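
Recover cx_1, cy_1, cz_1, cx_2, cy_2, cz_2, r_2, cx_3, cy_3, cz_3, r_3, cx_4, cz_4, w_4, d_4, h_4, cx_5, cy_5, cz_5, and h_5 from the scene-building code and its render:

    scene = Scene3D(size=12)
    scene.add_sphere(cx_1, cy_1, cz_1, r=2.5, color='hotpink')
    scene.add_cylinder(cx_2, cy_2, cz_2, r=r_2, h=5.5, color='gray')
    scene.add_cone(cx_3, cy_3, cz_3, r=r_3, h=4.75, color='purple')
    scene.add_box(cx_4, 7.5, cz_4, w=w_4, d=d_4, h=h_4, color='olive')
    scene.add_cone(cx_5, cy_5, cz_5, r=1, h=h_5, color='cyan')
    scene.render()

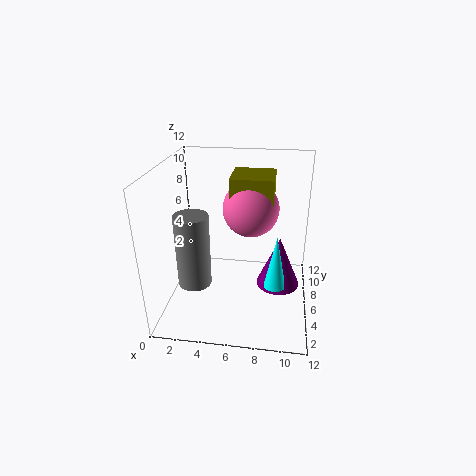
cx_1 = 6.75, cy_1 = 8.75, cz_1 = 7.5, cx_2 = 3.25, cy_2 = 2.25, cz_2 = 4, r_2 = 1.25, cx_3 = 9.5, cy_3 = 8.25, cz_3 = 0.25, r_3 = 2, cx_4 = 5, cz_4 = 8.25, w_4 = 3.75, d_4 = 3.75, h_4 = 2.25, cx_5 = 9.25, cy_5 = 7, cz_5 = 0.75, h_5 = 5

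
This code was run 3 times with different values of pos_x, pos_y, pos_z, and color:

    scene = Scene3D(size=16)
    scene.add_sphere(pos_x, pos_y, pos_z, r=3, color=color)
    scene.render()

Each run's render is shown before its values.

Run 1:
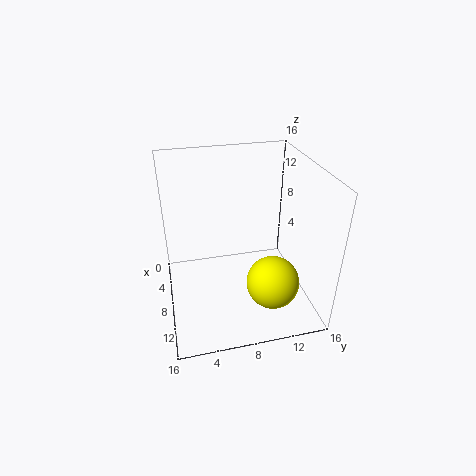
pos_x = 10.5
pos_y = 11.5
pos_z = 3
color = 'yellow'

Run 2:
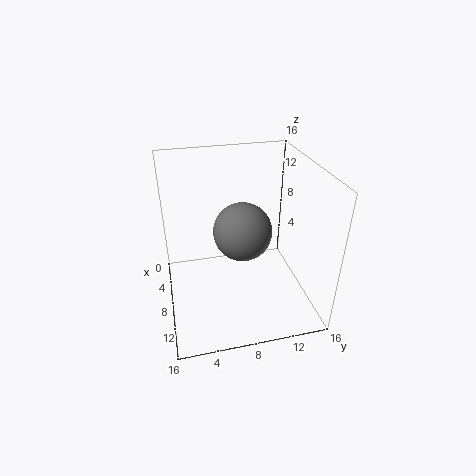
pos_x = 10
pos_y = 8
pos_z = 10
color = 'gray'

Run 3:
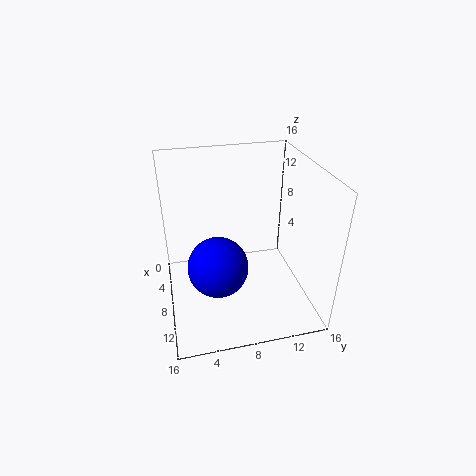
pos_x = 12
pos_y = 5
pos_z = 7.5
color = 'blue'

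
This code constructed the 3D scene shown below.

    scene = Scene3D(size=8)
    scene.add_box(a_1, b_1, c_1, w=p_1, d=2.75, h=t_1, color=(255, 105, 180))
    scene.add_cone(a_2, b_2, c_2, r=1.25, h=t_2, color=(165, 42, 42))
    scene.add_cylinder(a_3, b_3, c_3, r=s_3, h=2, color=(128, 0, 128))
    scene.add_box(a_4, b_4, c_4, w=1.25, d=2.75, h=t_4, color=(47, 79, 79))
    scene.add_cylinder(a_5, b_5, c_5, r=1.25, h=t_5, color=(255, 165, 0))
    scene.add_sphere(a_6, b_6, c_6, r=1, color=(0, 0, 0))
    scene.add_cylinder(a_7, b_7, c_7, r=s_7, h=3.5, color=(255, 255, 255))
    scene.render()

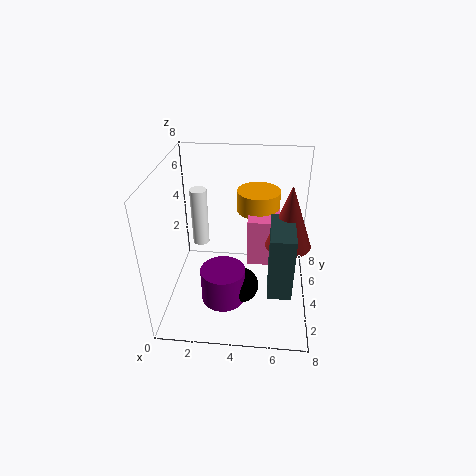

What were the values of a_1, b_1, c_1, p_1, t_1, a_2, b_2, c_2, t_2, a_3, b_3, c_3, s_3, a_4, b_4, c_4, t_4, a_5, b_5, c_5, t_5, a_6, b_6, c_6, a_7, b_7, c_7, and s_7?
a_1 = 4.5
b_1 = 4
c_1 = 2.25
p_1 = 1.75
t_1 = 2.75
a_2 = 6.75
b_2 = 4
c_2 = 3.75
t_2 = 3.5
a_3 = 3.25
b_3 = 3
c_3 = 0.5
s_3 = 1.25
a_4 = 5.75
b_4 = 1.5
c_4 = 2
t_4 = 3.5
a_5 = 5
b_5 = 6
c_5 = 4.75
t_5 = 1.25
a_6 = 4.25
b_6 = 3.25
c_6 = 1.25
a_7 = 1.5
b_7 = 5.75
c_7 = 2.5
s_7 = 0.5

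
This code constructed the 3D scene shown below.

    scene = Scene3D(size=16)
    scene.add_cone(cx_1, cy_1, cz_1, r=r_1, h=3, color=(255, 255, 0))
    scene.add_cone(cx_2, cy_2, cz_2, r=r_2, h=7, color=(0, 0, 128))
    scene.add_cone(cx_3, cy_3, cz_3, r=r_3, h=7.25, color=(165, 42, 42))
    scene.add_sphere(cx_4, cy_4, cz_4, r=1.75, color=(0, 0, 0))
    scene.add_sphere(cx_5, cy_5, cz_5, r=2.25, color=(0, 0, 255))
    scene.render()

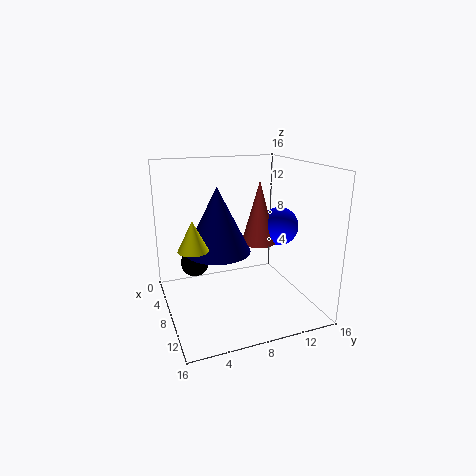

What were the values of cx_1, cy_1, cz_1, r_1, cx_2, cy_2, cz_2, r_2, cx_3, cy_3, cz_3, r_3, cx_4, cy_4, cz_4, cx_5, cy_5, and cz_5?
cx_1 = 11, cy_1 = 2.25, cz_1 = 8.5, r_1 = 1.5, cx_2 = 8.5, cy_2 = 5.5, cz_2 = 7, r_2 = 3.5, cx_3 = 7, cy_3 = 11, cz_3 = 6.75, r_3 = 2, cx_4 = 2.5, cy_4 = 4.25, cz_4 = 3.25, cx_5 = 7.25, cy_5 = 13.5, cz_5 = 8.5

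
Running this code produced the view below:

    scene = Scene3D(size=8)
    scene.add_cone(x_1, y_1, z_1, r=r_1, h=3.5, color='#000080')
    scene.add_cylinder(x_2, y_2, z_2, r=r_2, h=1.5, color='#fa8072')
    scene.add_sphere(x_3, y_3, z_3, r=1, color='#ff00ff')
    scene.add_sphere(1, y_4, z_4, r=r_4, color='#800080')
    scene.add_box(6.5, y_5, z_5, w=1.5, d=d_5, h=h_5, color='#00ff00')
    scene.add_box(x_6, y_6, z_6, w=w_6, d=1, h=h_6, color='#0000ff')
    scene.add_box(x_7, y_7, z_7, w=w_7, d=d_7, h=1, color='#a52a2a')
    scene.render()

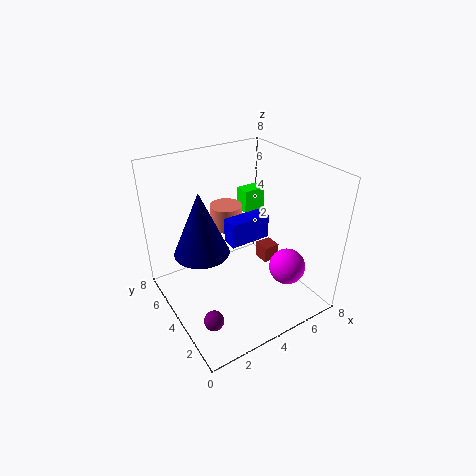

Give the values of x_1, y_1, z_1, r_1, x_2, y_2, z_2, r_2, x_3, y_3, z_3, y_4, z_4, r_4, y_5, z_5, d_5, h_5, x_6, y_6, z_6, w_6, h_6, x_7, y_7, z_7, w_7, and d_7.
x_1 = 2, y_1 = 4.5, z_1 = 3.5, r_1 = 1.5, x_2 = 5, y_2 = 7, z_2 = 3, r_2 = 1, x_3 = 6, y_3 = 2, z_3 = 2.5, y_4 = 1.5, z_4 = 1.5, r_4 = 0.5, y_5 = 7, z_5 = 3.5, d_5 = 1, h_5 = 1.5, x_6 = 4, y_6 = 4.5, z_6 = 3, w_6 = 2.5, h_6 = 1.5, x_7 = 6, y_7 = 4, z_7 = 1.5, w_7 = 1, d_7 = 1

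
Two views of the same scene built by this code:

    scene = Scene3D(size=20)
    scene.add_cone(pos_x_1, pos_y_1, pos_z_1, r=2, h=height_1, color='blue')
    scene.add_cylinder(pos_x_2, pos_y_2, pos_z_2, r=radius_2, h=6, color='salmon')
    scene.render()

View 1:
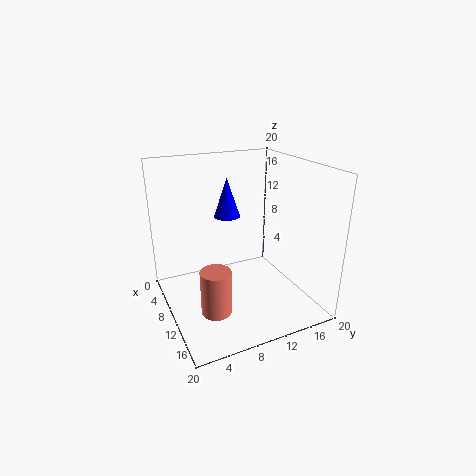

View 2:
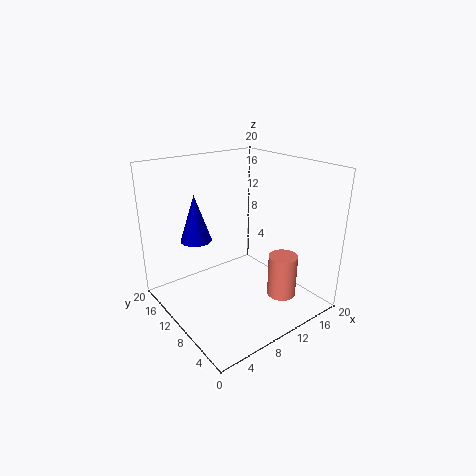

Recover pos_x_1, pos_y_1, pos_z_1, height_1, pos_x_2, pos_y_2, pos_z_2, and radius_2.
pos_x_1 = 4; pos_y_1 = 11; pos_z_1 = 11; height_1 = 6; pos_x_2 = 14; pos_y_2 = 5; pos_z_2 = 2; radius_2 = 2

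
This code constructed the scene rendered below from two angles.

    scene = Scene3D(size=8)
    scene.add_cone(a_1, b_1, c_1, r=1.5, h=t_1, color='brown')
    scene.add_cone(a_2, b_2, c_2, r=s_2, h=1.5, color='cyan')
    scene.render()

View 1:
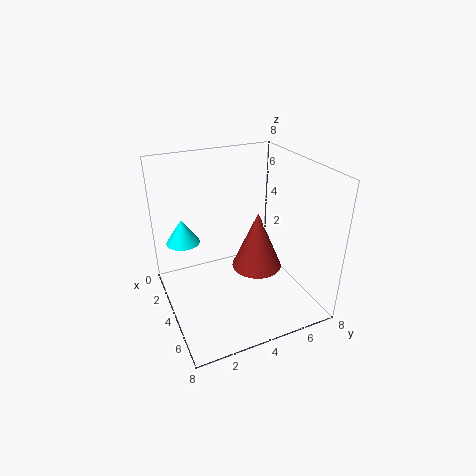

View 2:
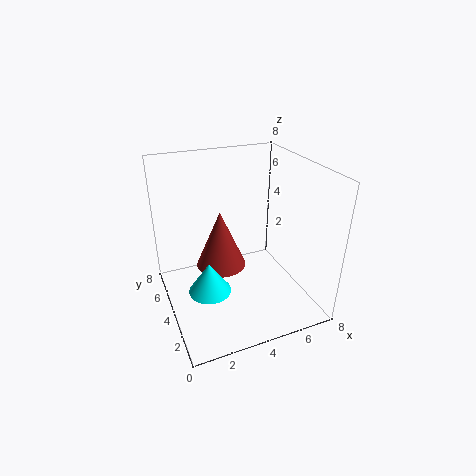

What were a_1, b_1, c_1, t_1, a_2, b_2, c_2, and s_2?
a_1 = 3.5; b_1 = 5.5; c_1 = 1.5; t_1 = 3.5; a_2 = 1.5; b_2 = 1.5; c_2 = 3; s_2 = 1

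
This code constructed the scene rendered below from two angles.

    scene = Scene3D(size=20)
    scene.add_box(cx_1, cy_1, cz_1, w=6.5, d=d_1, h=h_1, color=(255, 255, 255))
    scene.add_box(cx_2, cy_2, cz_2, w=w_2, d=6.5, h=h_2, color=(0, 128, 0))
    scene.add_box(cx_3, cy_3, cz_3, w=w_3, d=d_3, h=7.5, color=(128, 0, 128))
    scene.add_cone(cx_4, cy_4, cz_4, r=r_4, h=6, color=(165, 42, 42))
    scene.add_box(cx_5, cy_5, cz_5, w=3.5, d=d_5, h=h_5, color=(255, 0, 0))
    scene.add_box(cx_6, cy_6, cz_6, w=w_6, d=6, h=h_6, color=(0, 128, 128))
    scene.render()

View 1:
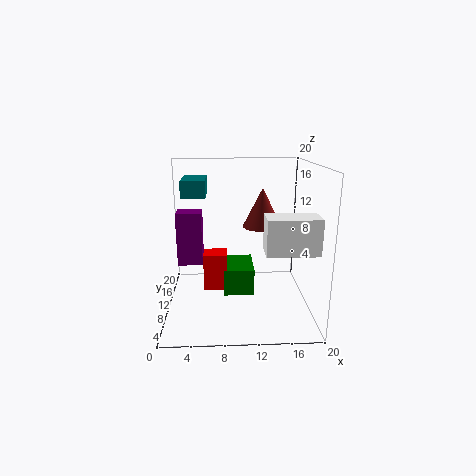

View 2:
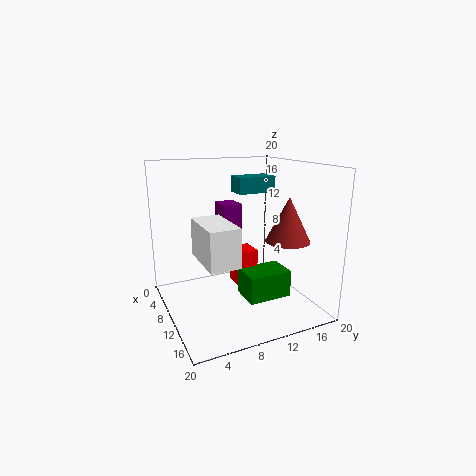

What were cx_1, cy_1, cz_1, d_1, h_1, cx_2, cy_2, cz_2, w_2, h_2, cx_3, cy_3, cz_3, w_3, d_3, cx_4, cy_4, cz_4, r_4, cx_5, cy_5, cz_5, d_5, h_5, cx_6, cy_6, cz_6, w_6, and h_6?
cx_1 = 13; cy_1 = 2.5; cz_1 = 10; d_1 = 3.5; h_1 = 4.5; cx_2 = 8; cy_2 = 11; cz_2 = 0.5; w_2 = 4.5; h_2 = 4; cx_3 = 1.5; cy_3 = 10; cz_3 = 6; w_3 = 3.5; d_3 = 3; cx_4 = 14; cy_4 = 15.5; cz_4 = 10; r_4 = 3; cx_5 = 5; cy_5 = 11; cz_5 = 1.5; d_5 = 3; h_5 = 5.5; cx_6 = 2; cy_6 = 12.5; cz_6 = 15; w_6 = 3.5; h_6 = 2.5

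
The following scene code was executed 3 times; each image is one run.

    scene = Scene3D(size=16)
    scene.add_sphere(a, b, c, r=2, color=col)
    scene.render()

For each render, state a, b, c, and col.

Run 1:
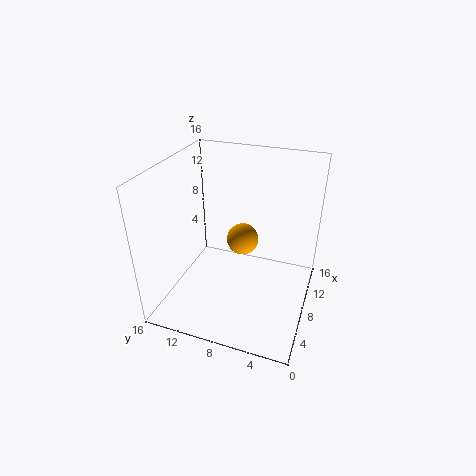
a = 12.5; b = 9; c = 5; col = 'orange'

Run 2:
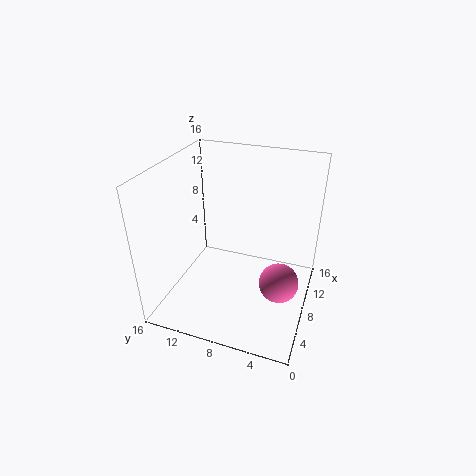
a = 5; b = 2.5; c = 5.5; col = 'hotpink'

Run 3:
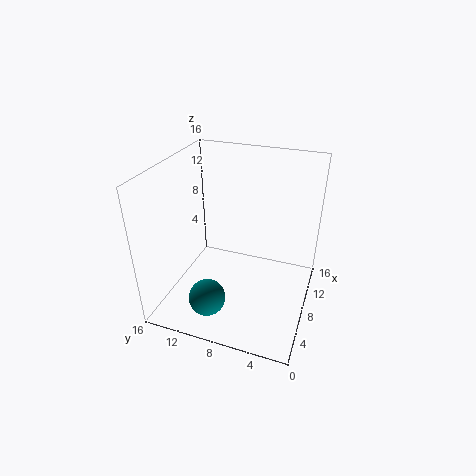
a = 3.5; b = 10; c = 2.5; col = 'teal'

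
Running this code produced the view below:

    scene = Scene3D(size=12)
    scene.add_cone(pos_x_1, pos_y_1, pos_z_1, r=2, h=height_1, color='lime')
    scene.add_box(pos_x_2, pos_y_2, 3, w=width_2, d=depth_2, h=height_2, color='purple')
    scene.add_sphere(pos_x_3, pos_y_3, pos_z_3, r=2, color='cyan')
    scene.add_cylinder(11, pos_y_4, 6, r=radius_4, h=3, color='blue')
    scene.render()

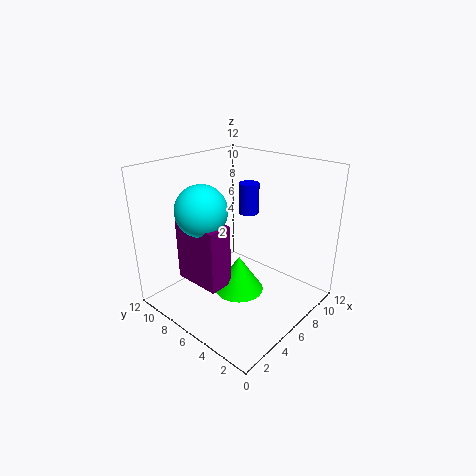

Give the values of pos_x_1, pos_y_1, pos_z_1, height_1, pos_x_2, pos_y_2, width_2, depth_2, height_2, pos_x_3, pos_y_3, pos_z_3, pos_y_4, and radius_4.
pos_x_1 = 5; pos_y_1 = 5; pos_z_1 = 2; height_1 = 3; pos_x_2 = 2; pos_y_2 = 5; width_2 = 2; depth_2 = 4; height_2 = 5; pos_x_3 = 3; pos_y_3 = 7; pos_z_3 = 9; pos_y_4 = 9; radius_4 = 1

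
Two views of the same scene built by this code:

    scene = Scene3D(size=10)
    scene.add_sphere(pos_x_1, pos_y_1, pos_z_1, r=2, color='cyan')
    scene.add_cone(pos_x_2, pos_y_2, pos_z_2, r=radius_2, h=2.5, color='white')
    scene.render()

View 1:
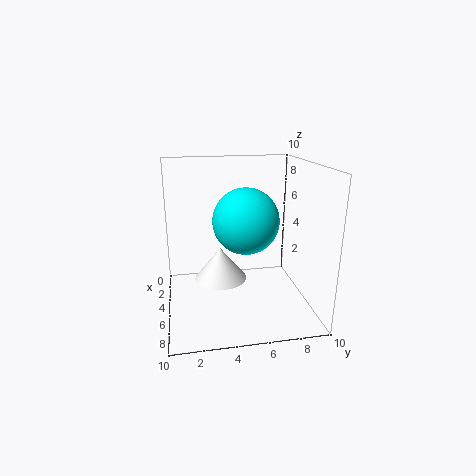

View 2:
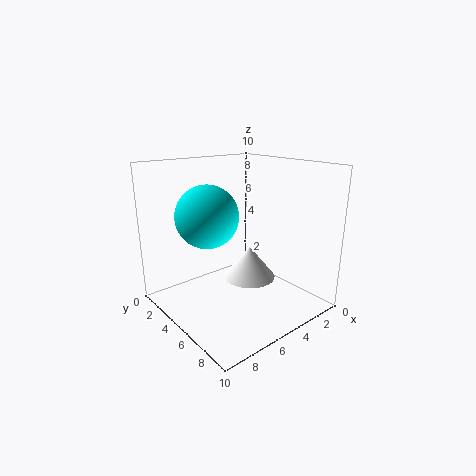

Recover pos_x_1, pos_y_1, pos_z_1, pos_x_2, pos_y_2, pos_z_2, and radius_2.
pos_x_1 = 7.5; pos_y_1 = 5; pos_z_1 = 7; pos_x_2 = 3; pos_y_2 = 4; pos_z_2 = 1; radius_2 = 2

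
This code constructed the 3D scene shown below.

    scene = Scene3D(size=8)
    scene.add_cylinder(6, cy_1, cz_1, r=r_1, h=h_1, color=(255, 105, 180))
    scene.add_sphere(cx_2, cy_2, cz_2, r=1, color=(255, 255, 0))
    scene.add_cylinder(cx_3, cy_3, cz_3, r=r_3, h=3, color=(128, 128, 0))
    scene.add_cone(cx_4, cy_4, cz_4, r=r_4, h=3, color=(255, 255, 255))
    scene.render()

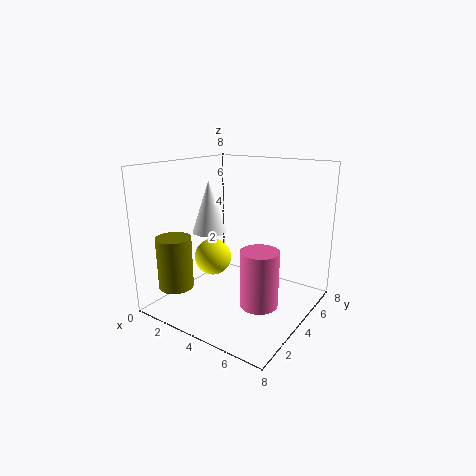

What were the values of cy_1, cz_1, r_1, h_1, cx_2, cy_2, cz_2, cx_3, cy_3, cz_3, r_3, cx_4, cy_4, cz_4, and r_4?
cy_1 = 3
cz_1 = 1
r_1 = 1
h_1 = 3
cx_2 = 3
cy_2 = 3
cz_2 = 3
cx_3 = 1
cy_3 = 2
cz_3 = 1
r_3 = 1
cx_4 = 2
cy_4 = 4
cz_4 = 4
r_4 = 1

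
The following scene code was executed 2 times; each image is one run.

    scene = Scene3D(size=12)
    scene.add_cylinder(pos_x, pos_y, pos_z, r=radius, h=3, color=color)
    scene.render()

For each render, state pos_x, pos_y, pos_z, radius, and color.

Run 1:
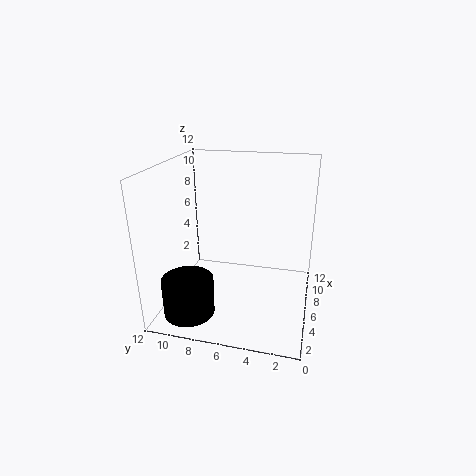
pos_x = 2
pos_y = 9
pos_z = 1
radius = 2
color = 'black'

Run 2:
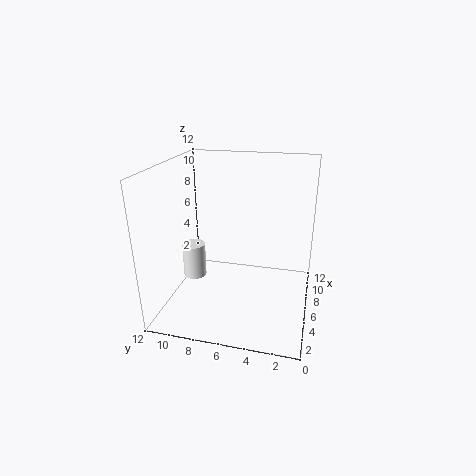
pos_x = 6
pos_y = 10
pos_z = 2
radius = 1
color = 'white'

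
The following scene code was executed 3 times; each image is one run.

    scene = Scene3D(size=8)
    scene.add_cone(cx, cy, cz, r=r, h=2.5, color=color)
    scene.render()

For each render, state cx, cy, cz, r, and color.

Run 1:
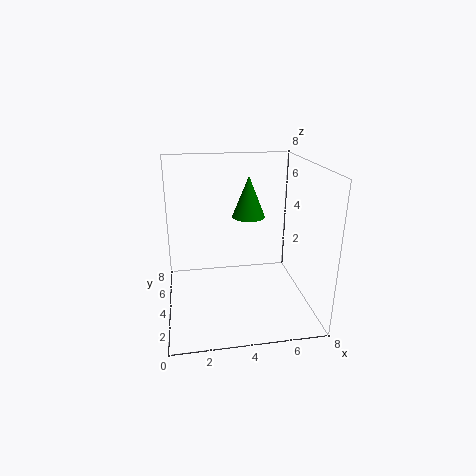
cx = 5
cy = 6
cz = 4.5
r = 1
color = 'green'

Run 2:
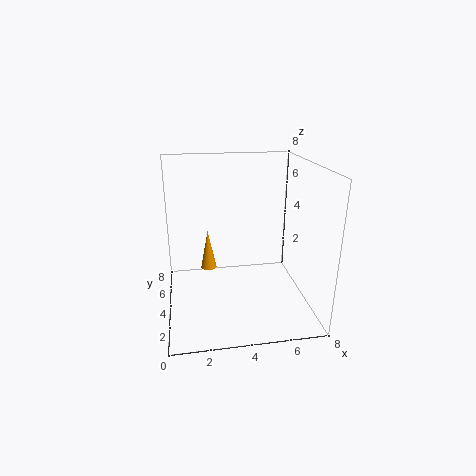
cx = 2.5
cy = 6.5
cz = 1
r = 0.5
color = 'orange'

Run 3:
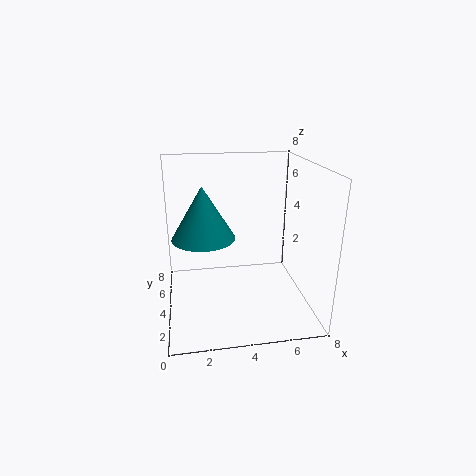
cx = 2
cy = 2
cz = 5
r = 1.5
color = 'teal'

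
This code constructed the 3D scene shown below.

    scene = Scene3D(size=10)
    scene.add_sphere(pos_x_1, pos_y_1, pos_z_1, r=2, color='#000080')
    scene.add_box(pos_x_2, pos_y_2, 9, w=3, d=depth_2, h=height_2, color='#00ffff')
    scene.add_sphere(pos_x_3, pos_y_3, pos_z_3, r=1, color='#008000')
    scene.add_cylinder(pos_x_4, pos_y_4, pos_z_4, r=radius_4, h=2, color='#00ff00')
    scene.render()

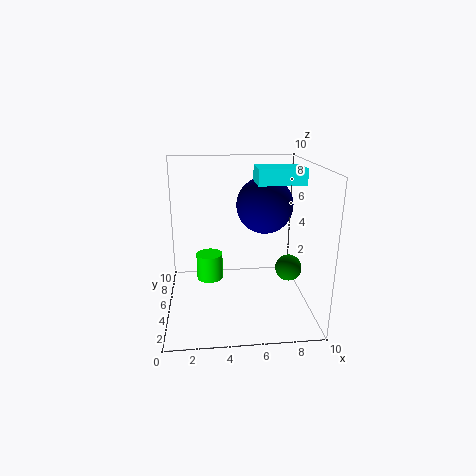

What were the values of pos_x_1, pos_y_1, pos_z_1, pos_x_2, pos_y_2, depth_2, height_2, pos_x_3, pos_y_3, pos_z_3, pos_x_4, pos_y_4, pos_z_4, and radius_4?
pos_x_1 = 7
pos_y_1 = 6
pos_z_1 = 7
pos_x_2 = 6
pos_y_2 = 3
depth_2 = 2
height_2 = 1
pos_x_3 = 9
pos_y_3 = 6
pos_z_3 = 2
pos_x_4 = 3
pos_y_4 = 7
pos_z_4 = 1
radius_4 = 1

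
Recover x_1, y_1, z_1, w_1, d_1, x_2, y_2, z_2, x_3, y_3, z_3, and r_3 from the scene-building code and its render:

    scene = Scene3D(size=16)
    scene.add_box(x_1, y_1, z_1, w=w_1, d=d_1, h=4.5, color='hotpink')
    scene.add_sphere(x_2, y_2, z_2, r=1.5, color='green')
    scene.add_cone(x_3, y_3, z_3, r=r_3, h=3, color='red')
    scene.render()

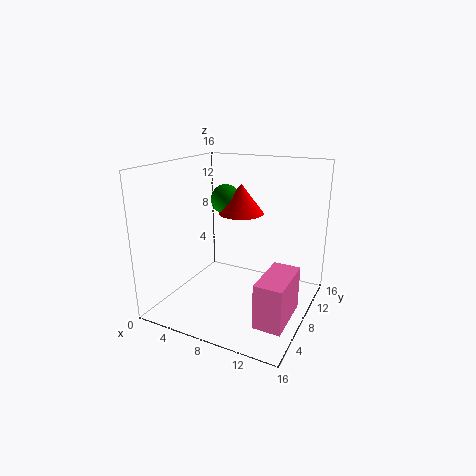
x_1 = 12.75
y_1 = 1.5
z_1 = 2
w_1 = 2.75
d_1 = 5.5
x_2 = 7.5
y_2 = 6.25
z_2 = 12.75
x_3 = 9.25
y_3 = 6.25
z_3 = 11.5
r_3 = 2.25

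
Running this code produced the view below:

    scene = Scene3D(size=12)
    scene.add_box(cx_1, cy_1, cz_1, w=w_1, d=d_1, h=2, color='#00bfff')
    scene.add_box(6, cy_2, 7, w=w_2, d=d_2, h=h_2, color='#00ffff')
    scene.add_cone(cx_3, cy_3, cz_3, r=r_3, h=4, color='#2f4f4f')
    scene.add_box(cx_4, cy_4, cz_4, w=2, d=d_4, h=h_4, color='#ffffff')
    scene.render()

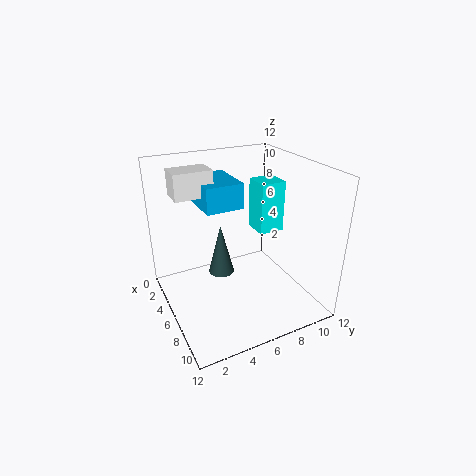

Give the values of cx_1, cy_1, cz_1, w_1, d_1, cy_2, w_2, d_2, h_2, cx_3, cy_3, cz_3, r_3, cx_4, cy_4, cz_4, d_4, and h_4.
cx_1 = 3
cy_1 = 3
cz_1 = 9
w_1 = 4
d_1 = 3
cy_2 = 7
w_2 = 2
d_2 = 2
h_2 = 4
cx_3 = 7
cy_3 = 4
cz_3 = 4
r_3 = 1
cx_4 = 4
cy_4 = 1
cz_4 = 10
d_4 = 3
h_4 = 2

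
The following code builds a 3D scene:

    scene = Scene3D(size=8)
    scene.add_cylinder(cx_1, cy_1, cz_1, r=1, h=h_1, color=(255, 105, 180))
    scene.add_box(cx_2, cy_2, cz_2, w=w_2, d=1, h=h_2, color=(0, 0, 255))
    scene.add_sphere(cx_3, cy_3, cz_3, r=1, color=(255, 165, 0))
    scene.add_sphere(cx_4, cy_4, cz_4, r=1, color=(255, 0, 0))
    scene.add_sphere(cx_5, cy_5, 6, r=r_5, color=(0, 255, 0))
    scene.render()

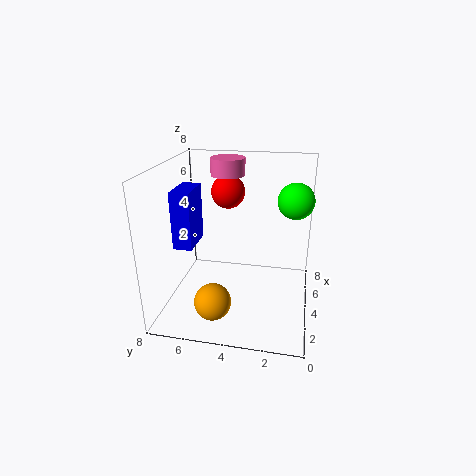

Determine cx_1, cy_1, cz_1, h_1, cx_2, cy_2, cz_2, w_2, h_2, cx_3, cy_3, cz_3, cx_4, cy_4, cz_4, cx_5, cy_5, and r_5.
cx_1 = 6
cy_1 = 5
cz_1 = 7
h_1 = 1
cx_2 = 2
cy_2 = 6
cz_2 = 4
w_2 = 2
h_2 = 3
cx_3 = 2
cy_3 = 5
cz_3 = 1
cx_4 = 6
cy_4 = 5
cz_4 = 6
cx_5 = 5
cy_5 = 1
r_5 = 1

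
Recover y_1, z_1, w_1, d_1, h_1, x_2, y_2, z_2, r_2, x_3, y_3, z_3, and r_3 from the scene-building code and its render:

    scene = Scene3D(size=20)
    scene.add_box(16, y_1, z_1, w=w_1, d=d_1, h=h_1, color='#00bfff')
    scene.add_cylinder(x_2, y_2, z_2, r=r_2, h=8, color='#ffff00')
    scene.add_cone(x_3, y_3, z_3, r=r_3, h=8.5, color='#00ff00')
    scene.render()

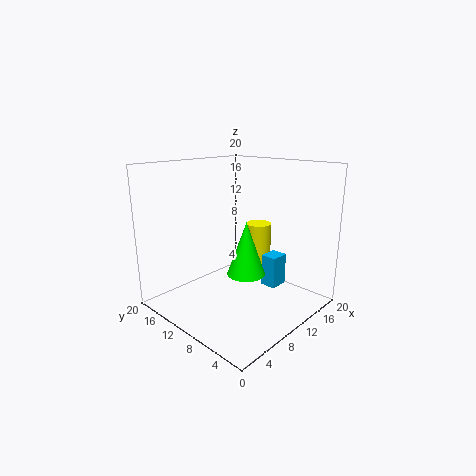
y_1 = 8
z_1 = 0.5
w_1 = 3
d_1 = 2.5
h_1 = 5
x_2 = 17.5
y_2 = 12.5
z_2 = 2
r_2 = 2
x_3 = 14
y_3 = 12
z_3 = 2.5
r_3 = 3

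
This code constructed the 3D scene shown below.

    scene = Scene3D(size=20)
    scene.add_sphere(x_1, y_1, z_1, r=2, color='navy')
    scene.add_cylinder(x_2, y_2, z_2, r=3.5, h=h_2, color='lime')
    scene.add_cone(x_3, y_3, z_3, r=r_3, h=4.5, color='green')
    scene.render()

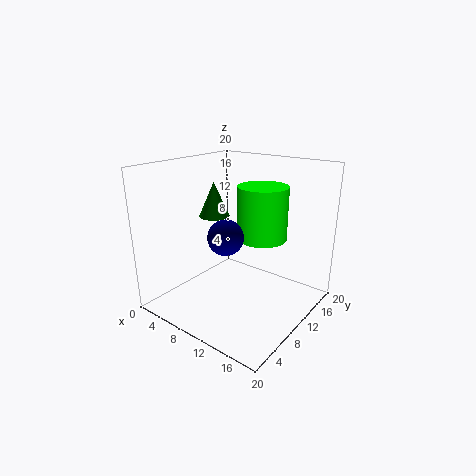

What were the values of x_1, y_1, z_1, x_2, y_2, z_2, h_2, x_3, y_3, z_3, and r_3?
x_1 = 14; y_1 = 2.5; z_1 = 13.5; x_2 = 12; y_2 = 13; z_2 = 9.5; h_2 = 7.5; x_3 = 8; y_3 = 7.5; z_3 = 13.5; r_3 = 2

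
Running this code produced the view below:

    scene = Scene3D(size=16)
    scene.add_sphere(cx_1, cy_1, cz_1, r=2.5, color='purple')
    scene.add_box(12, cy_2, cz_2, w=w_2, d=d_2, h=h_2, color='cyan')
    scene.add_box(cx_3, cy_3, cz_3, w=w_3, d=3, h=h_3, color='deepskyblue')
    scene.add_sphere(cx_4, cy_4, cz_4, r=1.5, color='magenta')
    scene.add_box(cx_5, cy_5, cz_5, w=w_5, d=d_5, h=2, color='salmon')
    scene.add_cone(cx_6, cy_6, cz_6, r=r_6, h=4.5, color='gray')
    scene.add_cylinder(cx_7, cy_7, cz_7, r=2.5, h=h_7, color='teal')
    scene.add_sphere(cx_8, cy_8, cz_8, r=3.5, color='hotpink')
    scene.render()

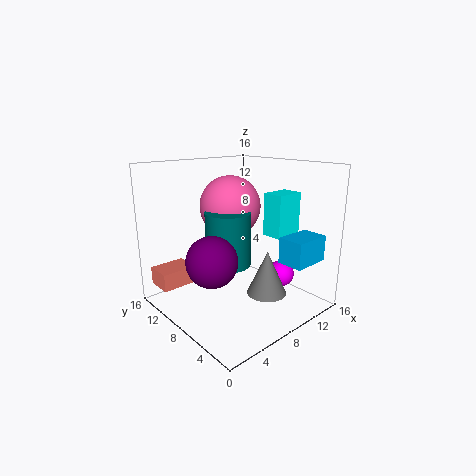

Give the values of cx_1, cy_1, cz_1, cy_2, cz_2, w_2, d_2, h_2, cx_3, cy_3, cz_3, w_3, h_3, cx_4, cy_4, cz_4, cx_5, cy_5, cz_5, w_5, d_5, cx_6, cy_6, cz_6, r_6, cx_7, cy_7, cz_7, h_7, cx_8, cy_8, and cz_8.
cx_1 = 2.5; cy_1 = 5.5; cz_1 = 7.5; cy_2 = 5.5; cz_2 = 7.5; w_2 = 3.5; d_2 = 2.5; h_2 = 5; cx_3 = 11.5; cy_3 = 2; cz_3 = 5; w_3 = 4.5; h_3 = 3; cx_4 = 12; cy_4 = 5; cz_4 = 3.5; cx_5 = 0.5; cy_5 = 11.5; cz_5 = 2.5; w_5 = 4; d_5 = 3; cx_6 = 7.5; cy_6 = 3; cz_6 = 3.5; r_6 = 2; cx_7 = 7; cy_7 = 8.5; cz_7 = 5; h_7 = 6; cx_8 = 9; cy_8 = 10.5; cz_8 = 11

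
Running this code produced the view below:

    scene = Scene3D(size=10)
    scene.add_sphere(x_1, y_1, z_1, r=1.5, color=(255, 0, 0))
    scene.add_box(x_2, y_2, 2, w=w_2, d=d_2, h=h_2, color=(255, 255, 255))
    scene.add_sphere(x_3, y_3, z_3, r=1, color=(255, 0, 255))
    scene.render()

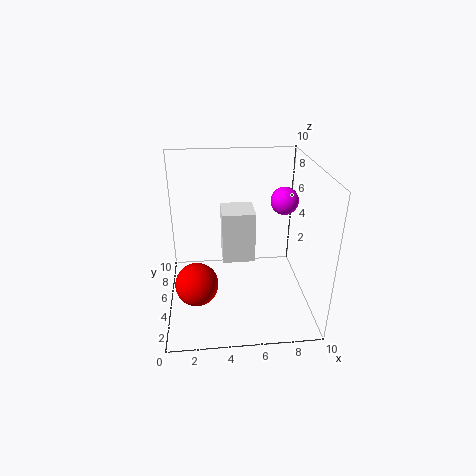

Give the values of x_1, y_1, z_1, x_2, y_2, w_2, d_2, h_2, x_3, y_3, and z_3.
x_1 = 2; y_1 = 4; z_1 = 2; x_2 = 4; y_2 = 6.5; w_2 = 2.5; d_2 = 2.5; h_2 = 4; x_3 = 8.5; y_3 = 6.5; z_3 = 7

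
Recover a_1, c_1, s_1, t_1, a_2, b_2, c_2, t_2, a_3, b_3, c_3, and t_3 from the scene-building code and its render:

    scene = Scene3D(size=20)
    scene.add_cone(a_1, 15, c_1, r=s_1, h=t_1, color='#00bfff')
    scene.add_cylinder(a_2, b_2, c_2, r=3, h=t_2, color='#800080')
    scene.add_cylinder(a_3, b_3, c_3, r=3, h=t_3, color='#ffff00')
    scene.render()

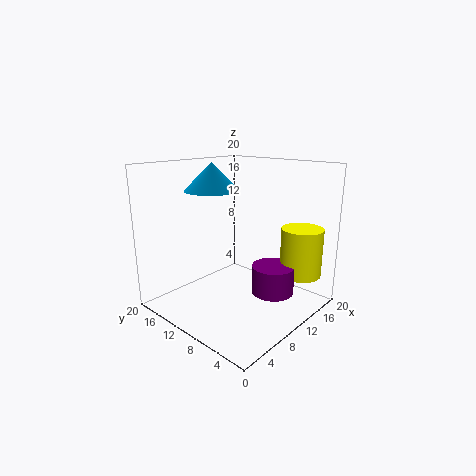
a_1 = 10
c_1 = 16
s_1 = 4
t_1 = 4
a_2 = 13
b_2 = 6
c_2 = 2
t_2 = 4
a_3 = 17
b_3 = 4
c_3 = 4
t_3 = 7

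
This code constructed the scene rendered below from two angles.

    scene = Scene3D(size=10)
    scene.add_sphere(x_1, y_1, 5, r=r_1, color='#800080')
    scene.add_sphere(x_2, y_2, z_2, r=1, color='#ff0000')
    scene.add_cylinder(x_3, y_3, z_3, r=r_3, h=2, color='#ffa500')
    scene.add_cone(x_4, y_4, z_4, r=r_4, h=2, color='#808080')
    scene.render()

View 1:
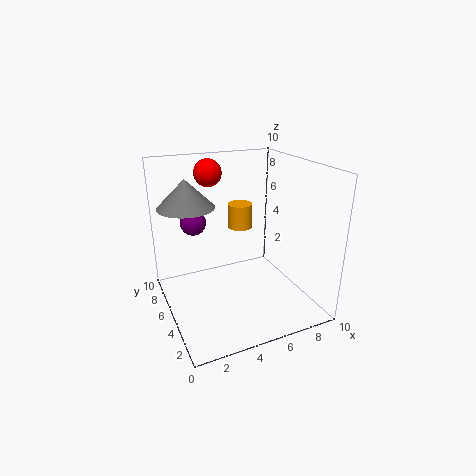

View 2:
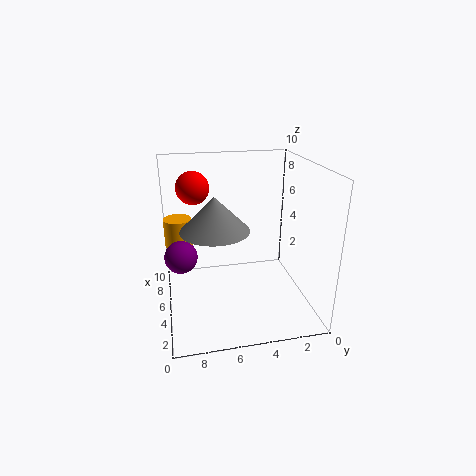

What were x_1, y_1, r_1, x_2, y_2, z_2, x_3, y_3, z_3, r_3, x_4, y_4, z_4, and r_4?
x_1 = 3
y_1 = 9
r_1 = 1
x_2 = 4
y_2 = 8
z_2 = 9
x_3 = 7
y_3 = 9
z_3 = 4
r_3 = 1
x_4 = 2
y_4 = 7
z_4 = 7
r_4 = 2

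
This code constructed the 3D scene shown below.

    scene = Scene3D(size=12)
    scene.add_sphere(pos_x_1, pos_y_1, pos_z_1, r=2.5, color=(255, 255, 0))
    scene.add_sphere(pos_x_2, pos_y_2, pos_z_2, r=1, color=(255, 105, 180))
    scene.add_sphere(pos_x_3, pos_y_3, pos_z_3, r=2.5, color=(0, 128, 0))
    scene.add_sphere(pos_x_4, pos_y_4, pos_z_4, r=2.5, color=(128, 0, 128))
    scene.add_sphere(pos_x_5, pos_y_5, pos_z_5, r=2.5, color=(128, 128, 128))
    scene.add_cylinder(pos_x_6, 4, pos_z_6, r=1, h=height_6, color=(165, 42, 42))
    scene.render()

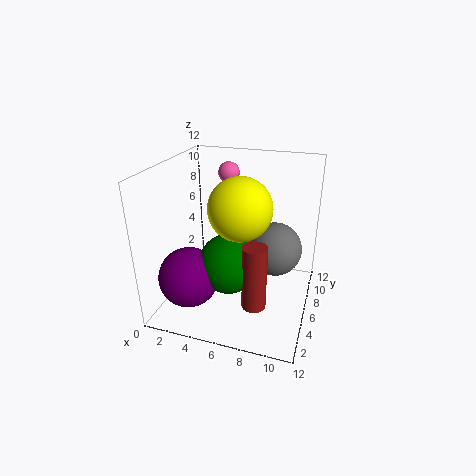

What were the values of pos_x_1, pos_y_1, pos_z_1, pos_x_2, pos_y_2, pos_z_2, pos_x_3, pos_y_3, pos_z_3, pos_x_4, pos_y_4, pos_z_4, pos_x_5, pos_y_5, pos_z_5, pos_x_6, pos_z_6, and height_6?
pos_x_1 = 6.5
pos_y_1 = 5
pos_z_1 = 9
pos_x_2 = 3.5
pos_y_2 = 11
pos_z_2 = 10
pos_x_3 = 5.5
pos_y_3 = 5
pos_z_3 = 4
pos_x_4 = 2.5
pos_y_4 = 3.5
pos_z_4 = 3
pos_x_5 = 8.5
pos_y_5 = 9.5
pos_z_5 = 3.5
pos_x_6 = 8
pos_z_6 = 1
height_6 = 5.5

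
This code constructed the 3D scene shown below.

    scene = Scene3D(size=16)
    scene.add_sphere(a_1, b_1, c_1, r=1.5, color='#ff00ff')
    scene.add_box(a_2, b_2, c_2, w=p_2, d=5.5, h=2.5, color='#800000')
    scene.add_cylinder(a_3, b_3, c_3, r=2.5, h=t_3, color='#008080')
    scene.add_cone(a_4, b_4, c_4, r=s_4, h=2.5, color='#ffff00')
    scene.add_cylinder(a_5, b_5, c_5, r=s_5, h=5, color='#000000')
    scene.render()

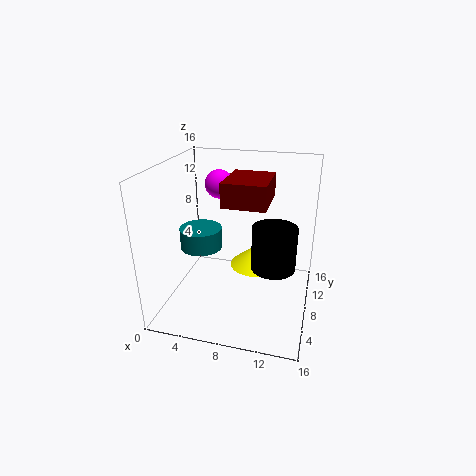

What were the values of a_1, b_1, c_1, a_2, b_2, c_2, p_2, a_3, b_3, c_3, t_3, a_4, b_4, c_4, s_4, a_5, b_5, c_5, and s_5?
a_1 = 6; b_1 = 8; c_1 = 14; a_2 = 7; b_2 = 5; c_2 = 12.5; p_2 = 4.5; a_3 = 3; b_3 = 9.5; c_3 = 5.5; t_3 = 2.5; a_4 = 9.5; b_4 = 10.5; c_4 = 3.5; s_4 = 3; a_5 = 12; b_5 = 8.5; c_5 = 4.5; s_5 = 2.5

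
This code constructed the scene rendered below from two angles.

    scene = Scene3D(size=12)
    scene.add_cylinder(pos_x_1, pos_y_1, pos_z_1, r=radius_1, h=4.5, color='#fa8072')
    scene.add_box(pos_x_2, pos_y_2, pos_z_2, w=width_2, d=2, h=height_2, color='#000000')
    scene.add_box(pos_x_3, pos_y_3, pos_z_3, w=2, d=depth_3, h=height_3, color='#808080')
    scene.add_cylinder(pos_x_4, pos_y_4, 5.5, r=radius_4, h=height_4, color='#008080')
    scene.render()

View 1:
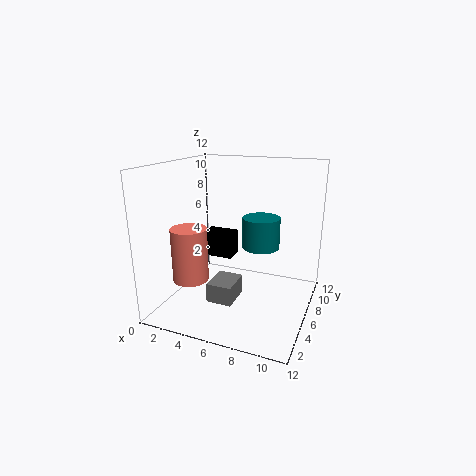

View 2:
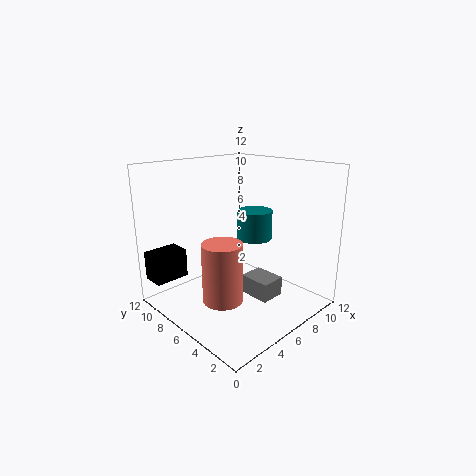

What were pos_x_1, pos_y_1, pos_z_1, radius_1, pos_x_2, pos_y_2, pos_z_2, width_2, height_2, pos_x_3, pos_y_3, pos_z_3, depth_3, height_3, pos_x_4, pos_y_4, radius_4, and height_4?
pos_x_1 = 2.5, pos_y_1 = 4, pos_z_1 = 2.5, radius_1 = 1.5, pos_x_2 = 0.5, pos_y_2 = 10, pos_z_2 = 2, width_2 = 3, height_2 = 2.5, pos_x_3 = 5, pos_y_3 = 2, pos_z_3 = 2, depth_3 = 2.5, height_3 = 1.5, pos_x_4 = 8, pos_y_4 = 6, radius_4 = 1.5, height_4 = 2.5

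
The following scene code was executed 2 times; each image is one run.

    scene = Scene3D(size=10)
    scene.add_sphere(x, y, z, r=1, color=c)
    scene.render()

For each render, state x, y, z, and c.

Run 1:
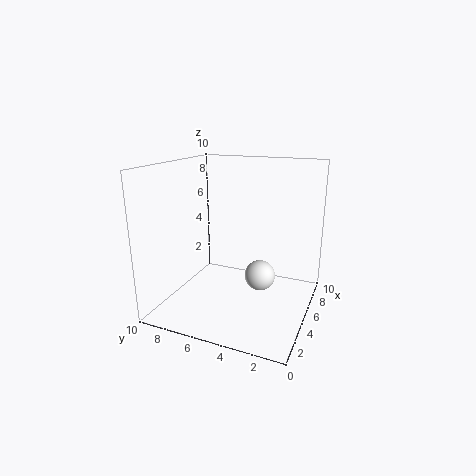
x = 4; y = 3; z = 3; c = 'white'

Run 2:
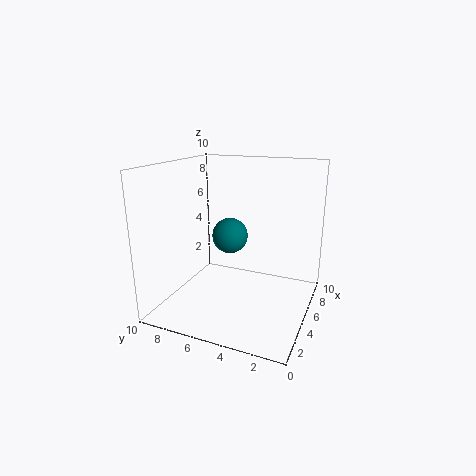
x = 1.5; y = 4; z = 6.5; c = 'teal'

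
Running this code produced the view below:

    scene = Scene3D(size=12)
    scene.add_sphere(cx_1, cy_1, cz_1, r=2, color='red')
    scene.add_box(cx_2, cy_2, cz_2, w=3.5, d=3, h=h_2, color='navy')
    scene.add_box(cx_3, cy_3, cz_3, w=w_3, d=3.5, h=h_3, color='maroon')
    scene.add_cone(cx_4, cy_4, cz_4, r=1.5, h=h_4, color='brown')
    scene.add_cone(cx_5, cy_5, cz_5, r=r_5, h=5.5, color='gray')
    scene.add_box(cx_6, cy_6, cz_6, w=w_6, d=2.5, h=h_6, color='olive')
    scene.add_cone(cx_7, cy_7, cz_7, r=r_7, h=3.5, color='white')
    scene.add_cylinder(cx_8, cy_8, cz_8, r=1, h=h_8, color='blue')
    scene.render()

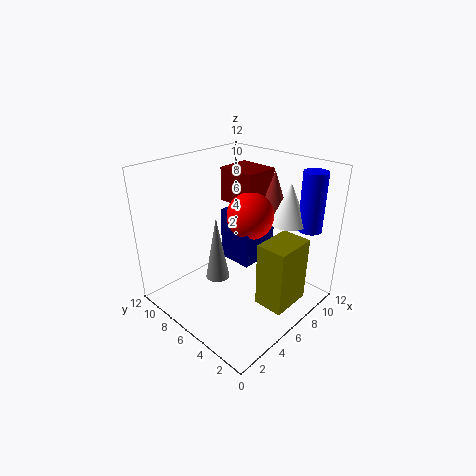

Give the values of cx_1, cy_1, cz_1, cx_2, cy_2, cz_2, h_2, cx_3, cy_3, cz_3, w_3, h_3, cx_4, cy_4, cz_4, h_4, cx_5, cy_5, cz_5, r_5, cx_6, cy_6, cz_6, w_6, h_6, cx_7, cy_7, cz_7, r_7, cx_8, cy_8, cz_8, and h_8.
cx_1 = 7.5; cy_1 = 6; cz_1 = 7.5; cx_2 = 6; cy_2 = 5; cz_2 = 3.5; h_2 = 4.5; cx_3 = 7.5; cy_3 = 6; cz_3 = 8; w_3 = 3; h_3 = 3; cx_4 = 10; cy_4 = 5.5; cz_4 = 6.5; h_4 = 4.5; cx_5 = 4.5; cy_5 = 7; cz_5 = 2.5; r_5 = 1; cx_6 = 5.5; cy_6 = 1; cz_6 = 1; w_6 = 3.5; h_6 = 5.5; cx_7 = 9.5; cy_7 = 3.5; cz_7 = 7; r_7 = 1.5; cx_8 = 10.5; cy_8 = 2; cz_8 = 6.5; h_8 = 5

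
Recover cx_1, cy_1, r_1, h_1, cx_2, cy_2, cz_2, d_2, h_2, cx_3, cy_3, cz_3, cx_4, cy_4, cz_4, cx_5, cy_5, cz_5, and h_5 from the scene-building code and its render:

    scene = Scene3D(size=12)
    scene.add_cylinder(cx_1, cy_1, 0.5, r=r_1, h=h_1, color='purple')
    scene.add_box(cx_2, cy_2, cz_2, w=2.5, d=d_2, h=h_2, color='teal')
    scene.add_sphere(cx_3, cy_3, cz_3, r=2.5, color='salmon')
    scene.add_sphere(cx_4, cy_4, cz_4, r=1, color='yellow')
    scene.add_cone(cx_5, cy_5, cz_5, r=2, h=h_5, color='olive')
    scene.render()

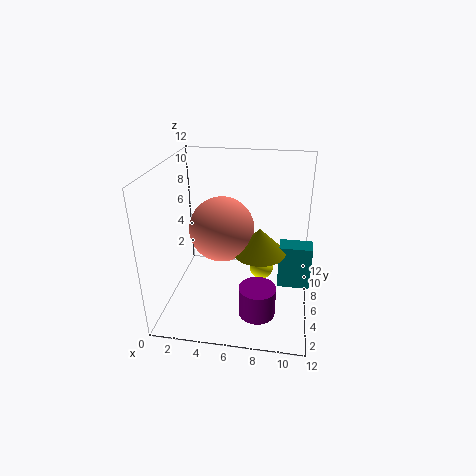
cx_1 = 8
cy_1 = 3.5
r_1 = 1.5
h_1 = 2.5
cx_2 = 9.5
cy_2 = 4
cz_2 = 3
d_2 = 1.5
h_2 = 3.5
cx_3 = 5
cy_3 = 4.5
cz_3 = 7.5
cx_4 = 8
cy_4 = 6.5
cz_4 = 3
cx_5 = 8
cy_5 = 4
cz_5 = 6
h_5 = 2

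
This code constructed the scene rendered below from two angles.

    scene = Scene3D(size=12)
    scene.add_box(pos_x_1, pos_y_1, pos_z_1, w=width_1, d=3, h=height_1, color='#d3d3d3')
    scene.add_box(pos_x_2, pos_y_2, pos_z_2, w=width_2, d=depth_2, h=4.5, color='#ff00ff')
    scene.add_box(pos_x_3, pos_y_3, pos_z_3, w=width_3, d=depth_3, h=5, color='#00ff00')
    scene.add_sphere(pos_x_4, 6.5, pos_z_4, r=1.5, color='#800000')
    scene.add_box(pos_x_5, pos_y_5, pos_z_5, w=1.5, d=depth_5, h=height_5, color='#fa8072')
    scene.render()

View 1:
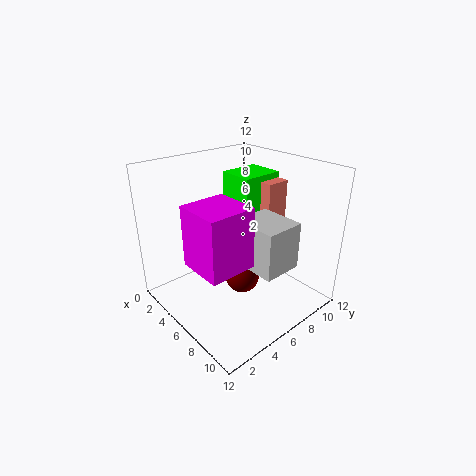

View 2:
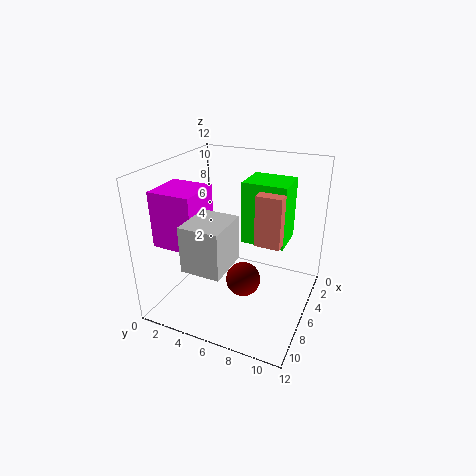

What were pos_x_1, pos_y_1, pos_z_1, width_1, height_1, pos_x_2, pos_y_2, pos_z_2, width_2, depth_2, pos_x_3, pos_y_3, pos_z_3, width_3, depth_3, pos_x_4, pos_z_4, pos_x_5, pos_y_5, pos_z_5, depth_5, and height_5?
pos_x_1 = 8
pos_y_1 = 4
pos_z_1 = 5.5
width_1 = 3.5
height_1 = 3.5
pos_x_2 = 6.5
pos_y_2 = 0.5
pos_z_2 = 6
width_2 = 3.5
depth_2 = 3.5
pos_x_3 = 3.5
pos_y_3 = 6.5
pos_z_3 = 6
width_3 = 3
depth_3 = 3.5
pos_x_4 = 6
pos_z_4 = 2
pos_x_5 = 6
pos_y_5 = 8
pos_z_5 = 6.5
depth_5 = 2
height_5 = 4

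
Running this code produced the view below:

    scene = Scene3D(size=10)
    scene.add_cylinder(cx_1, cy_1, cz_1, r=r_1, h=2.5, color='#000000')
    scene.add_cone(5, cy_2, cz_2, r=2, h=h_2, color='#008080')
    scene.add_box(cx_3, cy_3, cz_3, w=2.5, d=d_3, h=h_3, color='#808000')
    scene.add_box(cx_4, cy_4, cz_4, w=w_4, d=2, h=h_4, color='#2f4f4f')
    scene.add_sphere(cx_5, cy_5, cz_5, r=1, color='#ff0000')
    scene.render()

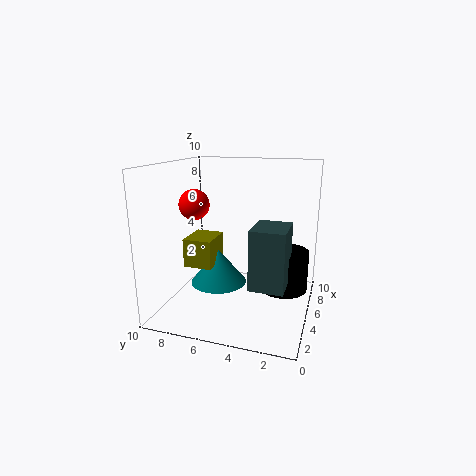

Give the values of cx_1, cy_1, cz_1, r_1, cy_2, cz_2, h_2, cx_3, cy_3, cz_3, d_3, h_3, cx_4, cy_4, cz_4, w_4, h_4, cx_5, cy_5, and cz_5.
cx_1 = 3.5; cy_1 = 1.5; cz_1 = 2.5; r_1 = 1.5; cy_2 = 6.5; cz_2 = 1.5; h_2 = 2.5; cx_3 = 3.5; cy_3 = 6.5; cz_3 = 3; d_3 = 2; h_3 = 2; cx_4 = 0.5; cy_4 = 1; cz_4 = 3.5; w_4 = 2.5; h_4 = 3.5; cx_5 = 3.5; cy_5 = 7.5; cz_5 = 7.5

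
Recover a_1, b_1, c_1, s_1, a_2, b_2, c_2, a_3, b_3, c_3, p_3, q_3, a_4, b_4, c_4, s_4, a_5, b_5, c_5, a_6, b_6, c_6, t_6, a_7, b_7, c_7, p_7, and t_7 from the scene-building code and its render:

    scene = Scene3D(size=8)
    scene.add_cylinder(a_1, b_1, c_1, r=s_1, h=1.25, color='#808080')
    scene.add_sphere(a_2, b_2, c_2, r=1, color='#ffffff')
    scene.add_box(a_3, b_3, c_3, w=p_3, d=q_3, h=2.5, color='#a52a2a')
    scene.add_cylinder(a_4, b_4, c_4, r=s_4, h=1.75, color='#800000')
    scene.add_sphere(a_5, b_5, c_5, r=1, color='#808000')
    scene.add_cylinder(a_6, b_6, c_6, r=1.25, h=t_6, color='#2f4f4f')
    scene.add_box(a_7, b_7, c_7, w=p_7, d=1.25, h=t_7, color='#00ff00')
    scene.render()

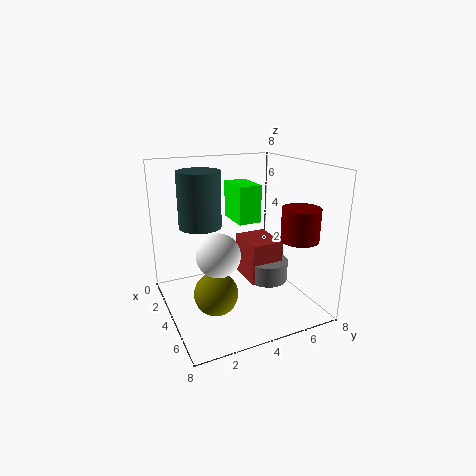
a_1 = 3.5, b_1 = 6.25, c_1 = 0.75, s_1 = 1.25, a_2 = 6.75, b_2 = 1.75, c_2 = 4.5, a_3 = 1.5, b_3 = 5, c_3 = 0.75, p_3 = 2.5, q_3 = 2, a_4 = 6.25, b_4 = 6.5, c_4 = 4.25, s_4 = 1, a_5 = 7, b_5 = 1.5, c_5 = 2.75, a_6 = 2, b_6 = 2.5, c_6 = 4.25, t_6 = 3.25, a_7 = 2.75, b_7 = 3.75, c_7 = 5, p_7 = 2, t_7 = 2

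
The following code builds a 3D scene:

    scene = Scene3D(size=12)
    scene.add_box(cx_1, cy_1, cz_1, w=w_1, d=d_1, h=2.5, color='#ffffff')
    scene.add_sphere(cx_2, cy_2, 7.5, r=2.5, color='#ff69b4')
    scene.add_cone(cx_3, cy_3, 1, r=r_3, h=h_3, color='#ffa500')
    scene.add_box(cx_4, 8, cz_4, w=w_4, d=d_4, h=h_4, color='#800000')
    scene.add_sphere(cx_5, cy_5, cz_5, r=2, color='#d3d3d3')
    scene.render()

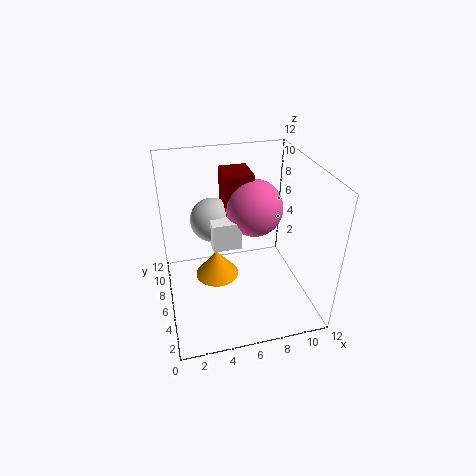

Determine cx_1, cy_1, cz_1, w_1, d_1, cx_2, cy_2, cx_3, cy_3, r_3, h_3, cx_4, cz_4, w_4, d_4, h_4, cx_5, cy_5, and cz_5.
cx_1 = 4
cy_1 = 6.5
cz_1 = 4.5
w_1 = 2.5
d_1 = 3.5
cx_2 = 8
cy_2 = 8
cx_3 = 4.5
cy_3 = 8
r_3 = 2
h_3 = 2.5
cx_4 = 5.5
cz_4 = 5.5
w_4 = 2.5
d_4 = 3
h_4 = 5
cx_5 = 4.5
cy_5 = 9.5
cz_5 = 6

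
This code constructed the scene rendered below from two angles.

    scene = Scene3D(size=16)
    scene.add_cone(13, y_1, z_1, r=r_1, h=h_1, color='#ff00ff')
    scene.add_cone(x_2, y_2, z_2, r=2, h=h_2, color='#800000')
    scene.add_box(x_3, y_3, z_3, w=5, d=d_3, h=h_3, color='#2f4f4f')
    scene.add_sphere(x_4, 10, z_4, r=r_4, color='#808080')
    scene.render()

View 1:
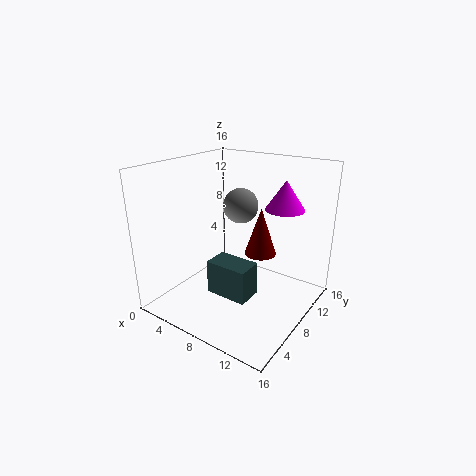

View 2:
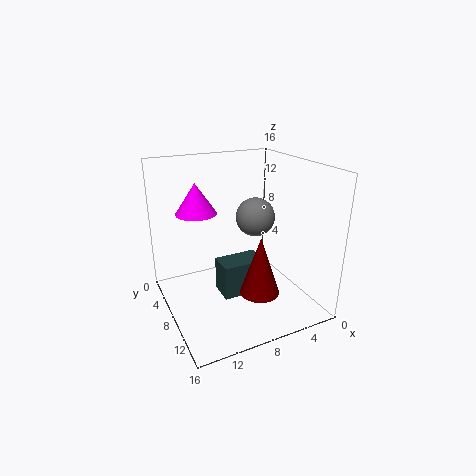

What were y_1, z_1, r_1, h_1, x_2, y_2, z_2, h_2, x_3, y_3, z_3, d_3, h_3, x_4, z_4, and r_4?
y_1 = 9
z_1 = 12
r_1 = 2
h_1 = 3
x_2 = 8
y_2 = 13
z_2 = 4
h_2 = 6
x_3 = 5
y_3 = 6
z_3 = 1
d_3 = 3
h_3 = 4
x_4 = 7
z_4 = 11
r_4 = 2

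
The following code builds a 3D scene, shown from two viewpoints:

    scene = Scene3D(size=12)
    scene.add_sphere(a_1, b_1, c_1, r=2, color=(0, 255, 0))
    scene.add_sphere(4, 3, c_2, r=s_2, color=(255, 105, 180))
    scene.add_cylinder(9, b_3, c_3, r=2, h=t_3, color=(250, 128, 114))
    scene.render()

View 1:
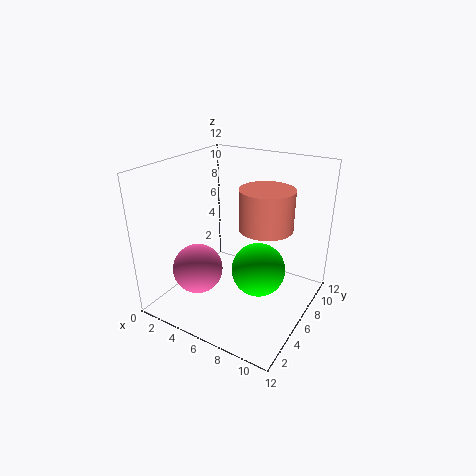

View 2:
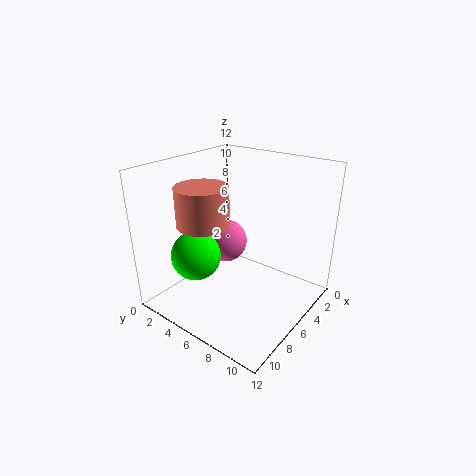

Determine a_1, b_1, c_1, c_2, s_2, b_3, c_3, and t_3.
a_1 = 9; b_1 = 4; c_1 = 5; c_2 = 4; s_2 = 2; b_3 = 5; c_3 = 8; t_3 = 3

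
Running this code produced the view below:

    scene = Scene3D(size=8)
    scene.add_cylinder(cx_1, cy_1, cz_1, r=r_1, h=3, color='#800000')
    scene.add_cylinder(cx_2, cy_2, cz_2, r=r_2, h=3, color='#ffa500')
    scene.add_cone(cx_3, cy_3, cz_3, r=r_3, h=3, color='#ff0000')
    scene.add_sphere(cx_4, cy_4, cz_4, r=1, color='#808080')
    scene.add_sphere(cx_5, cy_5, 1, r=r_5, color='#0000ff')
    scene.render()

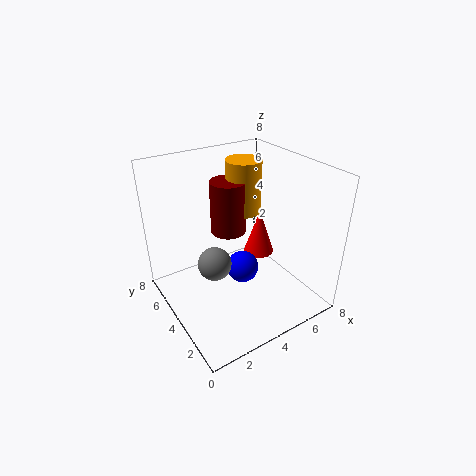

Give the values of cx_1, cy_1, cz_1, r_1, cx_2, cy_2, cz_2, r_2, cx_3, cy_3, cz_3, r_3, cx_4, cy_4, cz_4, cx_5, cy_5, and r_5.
cx_1 = 4, cy_1 = 5, cz_1 = 4, r_1 = 1, cx_2 = 5, cy_2 = 5, cz_2 = 5, r_2 = 1, cx_3 = 7, cy_3 = 6, cz_3 = 1, r_3 = 1, cx_4 = 3, cy_4 = 5, cz_4 = 2, cx_5 = 5, cy_5 = 5, r_5 = 1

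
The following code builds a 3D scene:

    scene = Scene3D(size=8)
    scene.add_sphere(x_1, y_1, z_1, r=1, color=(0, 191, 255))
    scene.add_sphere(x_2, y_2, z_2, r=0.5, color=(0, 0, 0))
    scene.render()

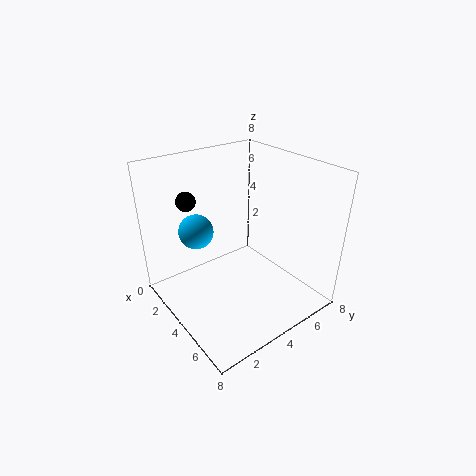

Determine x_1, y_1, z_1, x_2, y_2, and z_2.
x_1 = 2
y_1 = 2.5
z_1 = 4
x_2 = 3
y_2 = 1.5
z_2 = 6.5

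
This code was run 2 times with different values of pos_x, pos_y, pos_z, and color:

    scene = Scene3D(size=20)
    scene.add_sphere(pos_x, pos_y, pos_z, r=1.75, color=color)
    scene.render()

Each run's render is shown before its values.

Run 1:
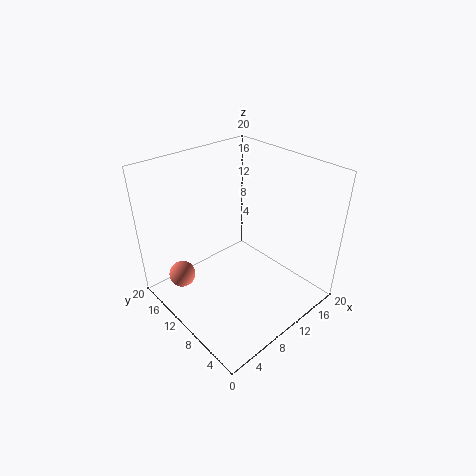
pos_x = 2.25; pos_y = 12.75; pos_z = 6.25; color = 'salmon'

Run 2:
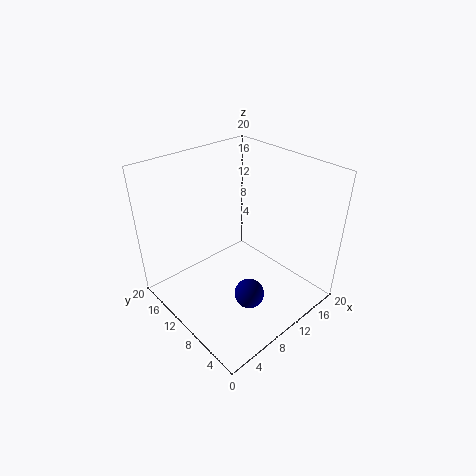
pos_x = 5.25; pos_y = 2.75; pos_z = 7.75; color = 'navy'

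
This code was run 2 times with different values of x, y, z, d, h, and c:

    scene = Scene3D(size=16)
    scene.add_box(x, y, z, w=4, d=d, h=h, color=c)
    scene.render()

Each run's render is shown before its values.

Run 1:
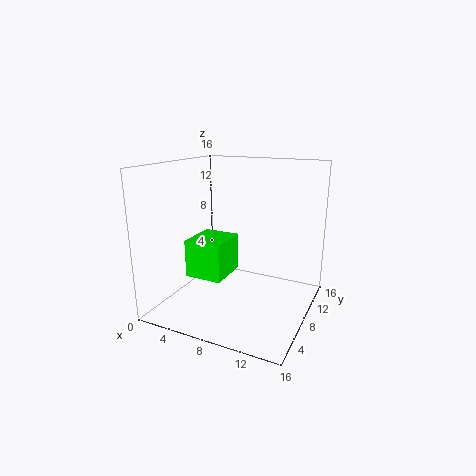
x = 4
y = 3.5
z = 4.5
d = 4.5
h = 4
c = 'lime'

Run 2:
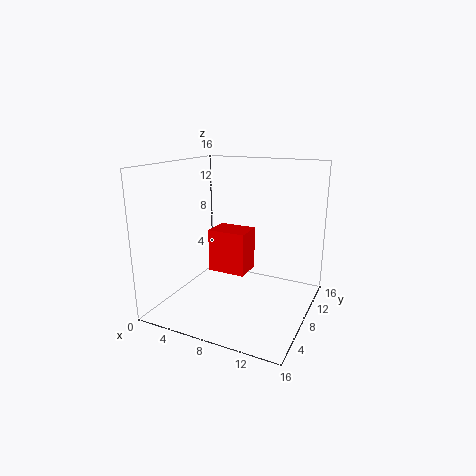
x = 6
y = 5
z = 5
d = 3
h = 4.5
c = 'red'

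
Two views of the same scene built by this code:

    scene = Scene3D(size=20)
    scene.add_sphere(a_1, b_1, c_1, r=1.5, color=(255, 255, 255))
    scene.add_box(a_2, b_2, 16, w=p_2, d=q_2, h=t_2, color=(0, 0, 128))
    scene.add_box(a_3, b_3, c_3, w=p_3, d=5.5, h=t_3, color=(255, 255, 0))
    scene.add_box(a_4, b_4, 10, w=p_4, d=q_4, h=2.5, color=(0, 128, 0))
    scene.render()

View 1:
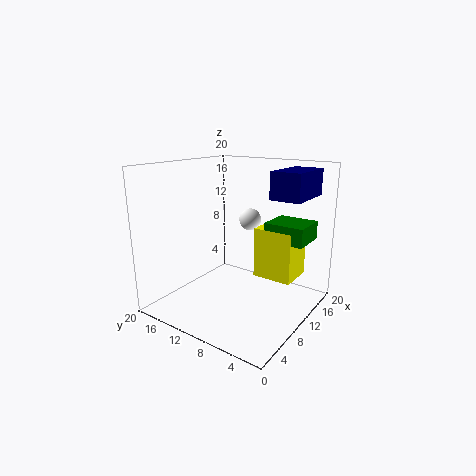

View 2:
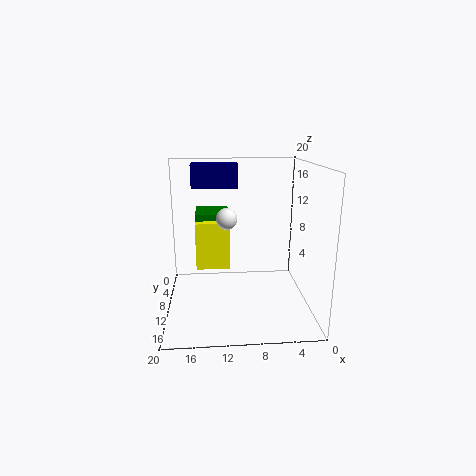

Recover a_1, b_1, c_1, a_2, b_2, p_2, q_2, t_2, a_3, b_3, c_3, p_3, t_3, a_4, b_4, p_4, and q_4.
a_1 = 11.5; b_1 = 9; c_1 = 12.5; a_2 = 9.5; b_2 = 1; p_2 = 7; q_2 = 4; t_2 = 3.5; a_3 = 11; b_3 = 2.5; c_3 = 4.5; p_3 = 5; t_3 = 7; a_4 = 11; b_4 = 1; p_4 = 5; q_4 = 5.5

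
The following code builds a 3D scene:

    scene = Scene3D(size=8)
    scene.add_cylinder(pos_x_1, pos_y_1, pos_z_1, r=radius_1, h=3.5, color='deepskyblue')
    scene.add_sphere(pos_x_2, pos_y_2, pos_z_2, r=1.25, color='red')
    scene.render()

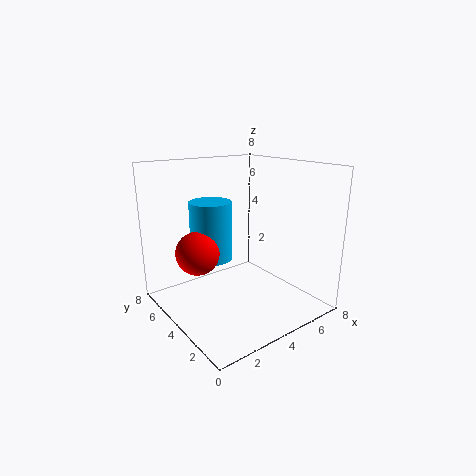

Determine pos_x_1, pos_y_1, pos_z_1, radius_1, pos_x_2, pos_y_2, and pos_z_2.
pos_x_1 = 3.5
pos_y_1 = 6
pos_z_1 = 2.25
radius_1 = 1.25
pos_x_2 = 2.25
pos_y_2 = 5.5
pos_z_2 = 3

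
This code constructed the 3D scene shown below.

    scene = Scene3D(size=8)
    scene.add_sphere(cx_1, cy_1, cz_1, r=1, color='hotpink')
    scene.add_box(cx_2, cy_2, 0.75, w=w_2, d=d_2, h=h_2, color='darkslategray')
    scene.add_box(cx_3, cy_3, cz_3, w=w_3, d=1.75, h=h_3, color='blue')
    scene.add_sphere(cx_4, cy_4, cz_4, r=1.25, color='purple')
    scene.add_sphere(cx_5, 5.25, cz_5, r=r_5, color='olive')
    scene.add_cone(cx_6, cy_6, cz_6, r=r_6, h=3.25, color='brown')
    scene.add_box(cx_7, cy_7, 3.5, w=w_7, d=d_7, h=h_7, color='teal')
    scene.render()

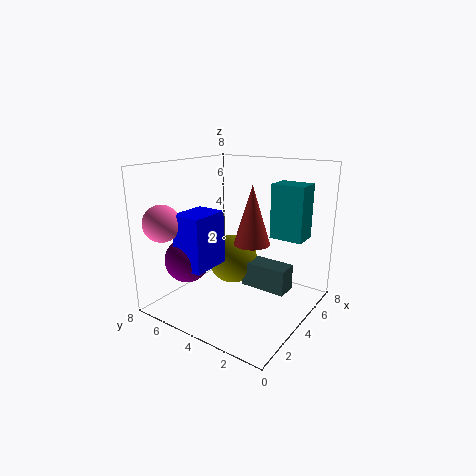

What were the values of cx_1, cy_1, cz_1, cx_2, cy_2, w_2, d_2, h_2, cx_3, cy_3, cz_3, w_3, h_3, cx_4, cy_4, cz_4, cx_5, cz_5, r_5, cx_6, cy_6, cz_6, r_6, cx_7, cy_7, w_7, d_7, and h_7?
cx_1 = 1.25, cy_1 = 7, cz_1 = 5, cx_2 = 4.75, cy_2 = 1.5, w_2 = 1.25, d_2 = 2.75, h_2 = 1.5, cx_3 = 1.5, cy_3 = 4.75, cz_3 = 2.5, w_3 = 2.25, h_3 = 3, cx_4 = 2.25, cy_4 = 6.25, cz_4 = 2.75, cx_5 = 5.25, cz_5 = 2, r_5 = 1.5, cx_6 = 4.25, cy_6 = 3.25, cz_6 = 3.75, r_6 = 1, cx_7 = 6.25, cy_7 = 1.25, w_7 = 1.5, d_7 = 2, h_7 = 3.25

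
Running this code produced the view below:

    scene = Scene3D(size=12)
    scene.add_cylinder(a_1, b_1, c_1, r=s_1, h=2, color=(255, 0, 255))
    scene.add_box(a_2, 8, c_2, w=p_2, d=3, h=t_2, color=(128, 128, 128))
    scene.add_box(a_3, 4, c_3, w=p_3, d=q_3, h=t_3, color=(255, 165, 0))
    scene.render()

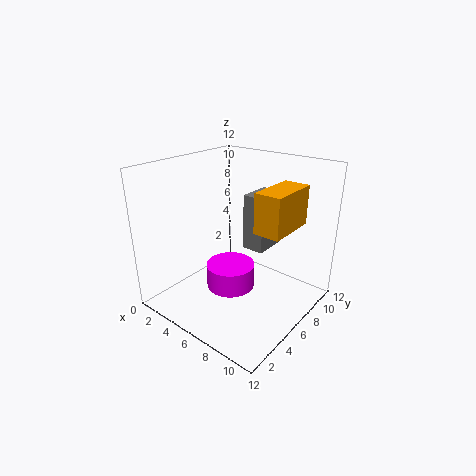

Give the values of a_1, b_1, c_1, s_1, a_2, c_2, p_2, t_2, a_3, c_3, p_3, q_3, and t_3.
a_1 = 6
b_1 = 5
c_1 = 2
s_1 = 2
a_2 = 5
c_2 = 4
p_2 = 2
t_2 = 5
a_3 = 9
c_3 = 8
p_3 = 2
q_3 = 4
t_3 = 3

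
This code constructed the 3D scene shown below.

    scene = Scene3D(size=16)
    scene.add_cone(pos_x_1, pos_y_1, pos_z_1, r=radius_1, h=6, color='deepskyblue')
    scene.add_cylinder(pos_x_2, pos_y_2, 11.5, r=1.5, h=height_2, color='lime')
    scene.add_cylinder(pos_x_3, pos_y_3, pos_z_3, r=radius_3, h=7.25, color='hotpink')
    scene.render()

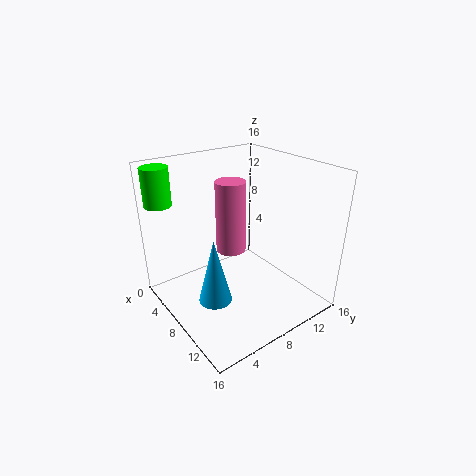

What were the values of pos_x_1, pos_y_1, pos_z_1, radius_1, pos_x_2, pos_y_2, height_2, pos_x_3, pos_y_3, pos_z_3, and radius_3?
pos_x_1 = 13, pos_y_1 = 1.75, pos_z_1 = 5.75, radius_1 = 1.5, pos_x_2 = 2.25, pos_y_2 = 1.5, height_2 = 4.25, pos_x_3 = 9.5, pos_y_3 = 6, pos_z_3 = 8, radius_3 = 1.5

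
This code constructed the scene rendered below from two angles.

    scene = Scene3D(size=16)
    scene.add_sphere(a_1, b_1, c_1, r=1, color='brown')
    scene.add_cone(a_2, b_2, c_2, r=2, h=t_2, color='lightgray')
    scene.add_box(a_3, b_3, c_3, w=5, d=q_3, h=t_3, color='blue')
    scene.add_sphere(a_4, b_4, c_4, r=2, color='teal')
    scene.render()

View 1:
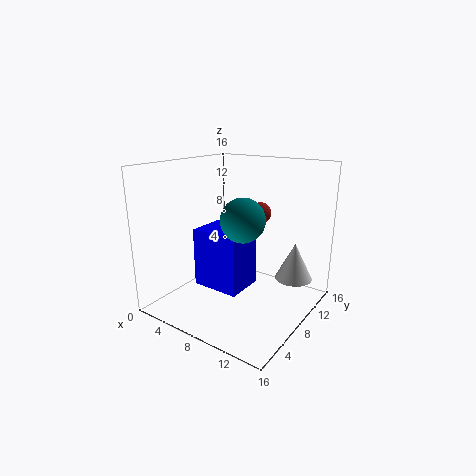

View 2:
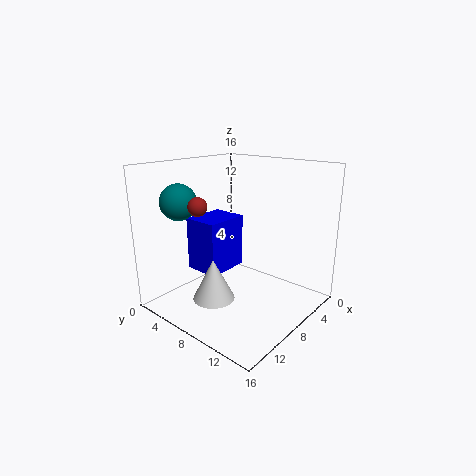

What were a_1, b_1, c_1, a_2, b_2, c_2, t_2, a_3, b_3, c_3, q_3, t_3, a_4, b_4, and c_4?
a_1 = 12
b_1 = 6
c_1 = 12
a_2 = 14
b_2 = 10
c_2 = 4
t_2 = 4
a_3 = 6
b_3 = 3
c_3 = 4
q_3 = 4
t_3 = 6
a_4 = 12
b_4 = 3
c_4 = 12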